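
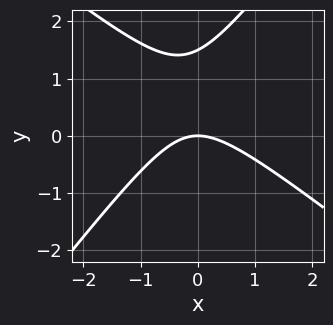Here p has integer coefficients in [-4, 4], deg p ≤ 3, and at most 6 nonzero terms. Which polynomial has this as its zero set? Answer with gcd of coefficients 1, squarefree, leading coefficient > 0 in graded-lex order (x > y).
2*x^2 + x*y - 2*y^2 + 3*y

Degree: no degree-1 curve has this shape, so deg p = 2.
From the axis intercepts and sections: one x-axis crossing is at x = 0; one y-axis crossing is at y = 0.
Matching integer coefficients to the picture gives p.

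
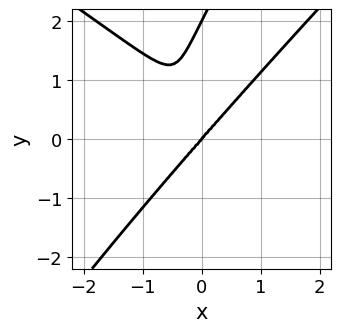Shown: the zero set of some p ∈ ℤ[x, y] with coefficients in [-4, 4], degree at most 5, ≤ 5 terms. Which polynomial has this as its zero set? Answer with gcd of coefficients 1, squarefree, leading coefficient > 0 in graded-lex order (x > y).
First, the degree is 4 — the shape is more complex than any degree-3 curve.
Next, observable constraints: among the integer gridlines, it crosses the y-axis at y ∈ {0, 2}; one x-axis crossing is at x = 0.
Finally, solving for integer coefficients yields p as stated.

x^3*y - 2*x*y^3 + y^4 + 3*x^3 - 2*y^3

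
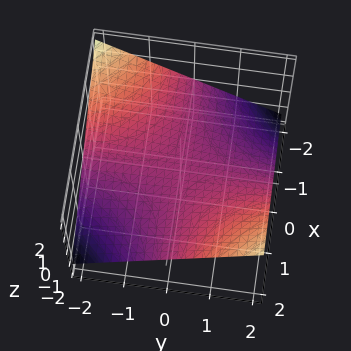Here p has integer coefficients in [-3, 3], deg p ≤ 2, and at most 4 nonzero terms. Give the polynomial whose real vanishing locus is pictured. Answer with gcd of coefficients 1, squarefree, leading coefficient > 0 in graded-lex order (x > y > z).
x*y - 3*z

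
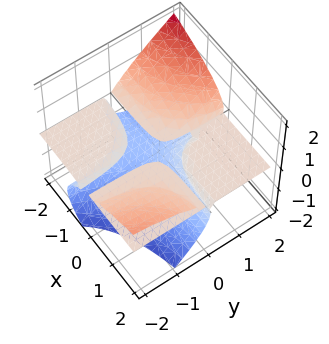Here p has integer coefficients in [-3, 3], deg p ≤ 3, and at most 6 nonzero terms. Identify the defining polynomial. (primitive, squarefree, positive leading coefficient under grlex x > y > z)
2*x*y*z - 2*y*z^2 + 3*z^3 + 3*z^2

(a) I count 2 distinct pieces.
(b) The degree is 3 — no degree-2 surface has this shape.
(c) Reading off the gridlines: every point of the x-axis in the box is on the surface; it meets the z-axis at z = -1 (among the integer gridlines); the visible y-axis segment lies entirely on the surface.
(d) Matching integer coefficients to the picture gives p.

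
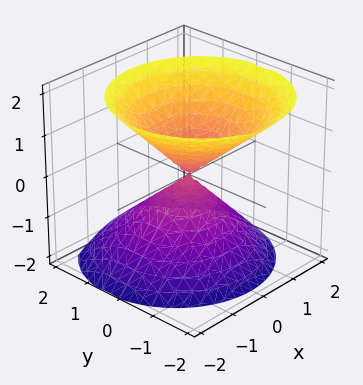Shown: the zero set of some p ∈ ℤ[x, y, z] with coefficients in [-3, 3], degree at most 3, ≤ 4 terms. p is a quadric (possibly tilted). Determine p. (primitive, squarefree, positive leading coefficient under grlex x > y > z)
(a) The picture has 2 separate pieces.
(b) Degree: the shape is more complex than any degree-1 surface, so deg p = 2.
(c) Against the integer gridlines: it crosses the x-axis at the gridline x = 0; it meets the y-axis at y = 0 (among the integer gridlines).
(d) Together with the visible shape, these determine p as stated.

3*x^2 + 3*y^2 + y*z - 3*z^2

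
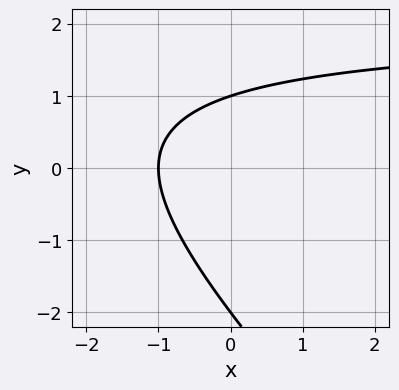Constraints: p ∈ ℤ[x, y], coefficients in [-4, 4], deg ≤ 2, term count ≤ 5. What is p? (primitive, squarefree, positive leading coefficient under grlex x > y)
x*y + y^2 - 2*x + y - 2

1. The degree is 2 — the shape is more complex than any degree-1 curve.
2. Reading off the gridlines: it crosses the x-axis at the gridline x = -1; the y-axis gridline crossings are at y ∈ {-2, 1}.
3. Together with the visible shape, these determine p as stated.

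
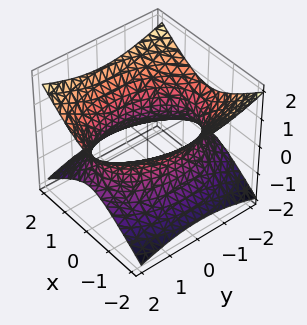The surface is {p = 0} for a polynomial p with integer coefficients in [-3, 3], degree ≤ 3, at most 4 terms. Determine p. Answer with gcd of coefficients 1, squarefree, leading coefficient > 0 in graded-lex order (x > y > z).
First, deg p = 2.
Then, symmetries: mirror symmetry z ↦ −z ⇒ only even powers of z; it's symmetric under x → −x, forcing even powers of x; mirror symmetry y ↦ −y ⇒ only even powers of y.
Next, against the integer gridlines: it misses every integer gridline on the z-axis.
Finally, fitting integer coefficients to these (and the overall shape) gives p.

2*x^2 + y^2 - 3*z^2 - 3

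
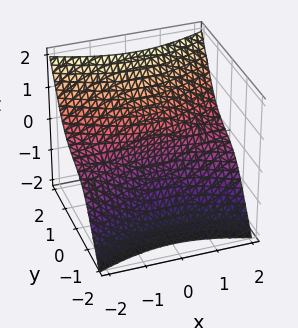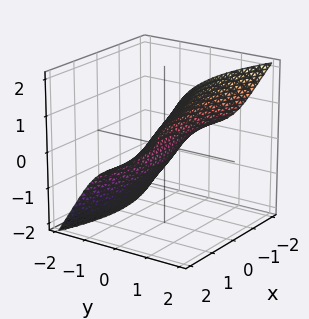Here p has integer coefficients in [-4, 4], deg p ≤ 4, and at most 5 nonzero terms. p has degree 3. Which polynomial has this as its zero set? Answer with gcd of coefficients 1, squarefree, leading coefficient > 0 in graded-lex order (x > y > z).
First, deg p = 3. A generic line meets the surface in up to 3 points.
Then, checking where it meets the axes: one y-axis crossing is at y = 0; it crosses the z-axis at the gridline z = 0.
Finally, these observations pin down the coefficients. Check: (2, 0, 0) on the x-axis lies on the surface, and p(2, 0, 0) = 0. ✓

x^2*z - y^3 - 2*y*z^2 + 2*z^3 - 2*y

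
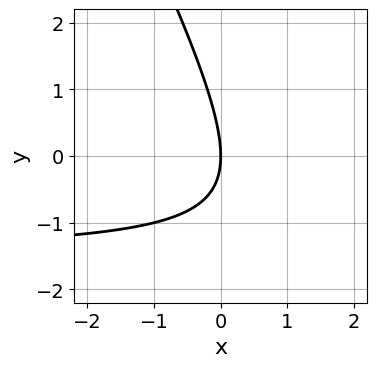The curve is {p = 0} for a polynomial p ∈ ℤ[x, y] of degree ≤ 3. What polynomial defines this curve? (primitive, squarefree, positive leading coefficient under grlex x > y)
2*x*y + y^2 + 3*x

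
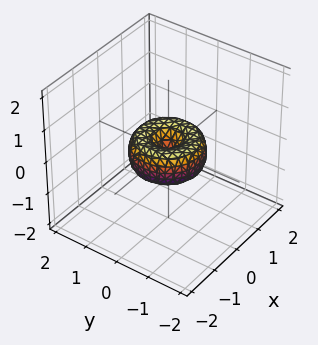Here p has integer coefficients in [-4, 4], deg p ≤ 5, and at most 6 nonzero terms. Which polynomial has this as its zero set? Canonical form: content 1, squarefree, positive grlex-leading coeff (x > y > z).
Degree: a generic line meets the surface in up to 4 points, so deg p = 4.
Symmetry: the z-axis is an axis of rotation, so x and y enter only as x² + y².
Checking where it meets the axes: one z-axis crossing is at z = 0; a circular section at z = 0 has radius exactly 1; among the integer gridlines, it crosses the x-axis at x ∈ {-1, 0, 1}.
Fitting integer coefficients to these (and the overall shape) gives p. Check: (0, -1, 0) on the y-axis lies on the surface, and p(0, -1, 0) = 0. ✓

x^4 + 2*x^2*y^2 + y^4 - x^2 - y^2 + z^2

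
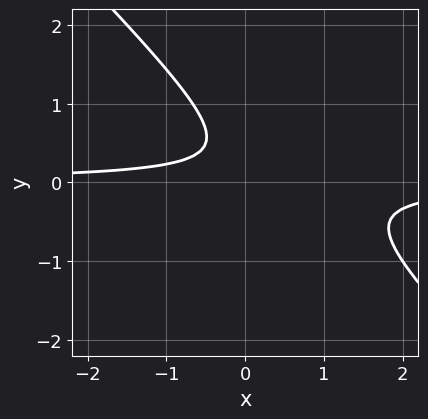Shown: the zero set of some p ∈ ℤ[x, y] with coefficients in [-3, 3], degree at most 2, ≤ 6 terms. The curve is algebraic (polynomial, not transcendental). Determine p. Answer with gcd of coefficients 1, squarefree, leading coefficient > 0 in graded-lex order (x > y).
1. Degree: a generic line meets the curve in up to 2 points, so deg p = 2.
2. From the visible intercepts: the curve avoids every integer y-axis point in the box; it misses every integer gridline on the x-axis.
3. Together with the visible shape, these determine p as stated.

3*x*y + 3*y^2 - 2*y + 1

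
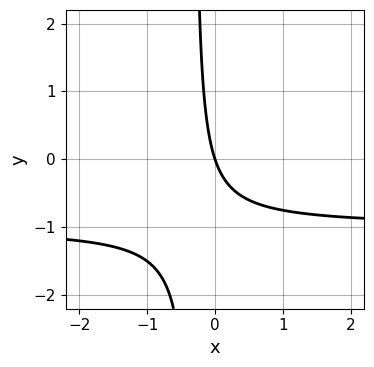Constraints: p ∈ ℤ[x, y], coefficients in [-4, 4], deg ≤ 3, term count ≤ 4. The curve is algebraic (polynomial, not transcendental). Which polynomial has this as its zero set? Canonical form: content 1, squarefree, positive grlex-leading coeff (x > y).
3*x*y + 3*x + y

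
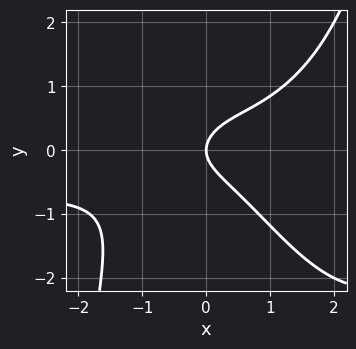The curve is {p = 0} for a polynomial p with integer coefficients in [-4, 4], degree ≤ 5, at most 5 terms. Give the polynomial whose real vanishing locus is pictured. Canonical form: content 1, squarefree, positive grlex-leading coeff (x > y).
First, degree: no degree-3 curve has this shape, so deg p = 4.
Next, from the visible intercepts: it meets the y-axis at y = 0 (among the integer gridlines); one x-axis crossing is at x = 0.
Finally, matching integer coefficients to the picture gives p.

x^3*y + x^3 - 2*x^2*y - 3*y^2 + 2*x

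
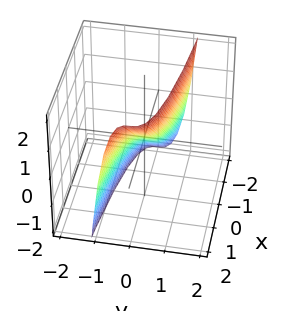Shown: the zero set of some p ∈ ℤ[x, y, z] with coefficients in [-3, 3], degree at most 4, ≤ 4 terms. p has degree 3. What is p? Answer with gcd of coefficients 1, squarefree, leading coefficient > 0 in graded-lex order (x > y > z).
3*y^3 + x - z

The degree is 3 — no degree-2 surface has this shape.
From the axis intercepts and sections: it crosses the y-axis at the gridline y = 0; it meets the z-axis at z = 0 (among the integer gridlines); it meets the x-axis at x = 0 (among the integer gridlines).
Matching integer coefficients to the picture gives p.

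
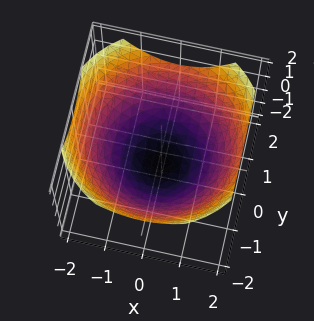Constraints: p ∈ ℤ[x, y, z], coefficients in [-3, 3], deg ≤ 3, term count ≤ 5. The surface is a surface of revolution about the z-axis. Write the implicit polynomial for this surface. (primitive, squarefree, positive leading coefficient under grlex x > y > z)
(a) Degree: no degree-1 surface has this shape, so deg p = 2.
(b) Symmetries: every cross-section ⟂ z is a circle, so x, y appear only via x² + y².
(c) Checking where it meets the axes: a circular section at z = 0 has radius between 1 and 2; it crosses the z-axis at the gridline z = -1.
(d) Together with the visible shape, these determine p as stated.

x^2 + y^2 - 2*z - 2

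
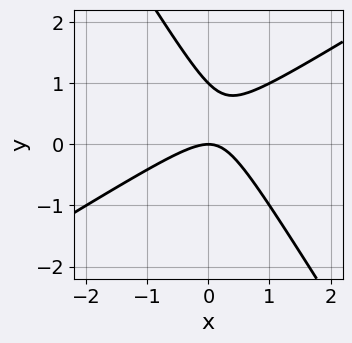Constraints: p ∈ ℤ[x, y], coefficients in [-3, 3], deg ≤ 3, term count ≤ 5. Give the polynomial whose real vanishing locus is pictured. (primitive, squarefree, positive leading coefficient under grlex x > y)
1. The degree is 2 — a generic line meets the curve in up to 2 points.
2. Observable constraints: it crosses the x-axis at the gridline x = 0; among the integer gridlines, it crosses the y-axis at y ∈ {0, 1}.
3. Solving for integer coefficients yields p as stated.

x^2 - x*y - y^2 + y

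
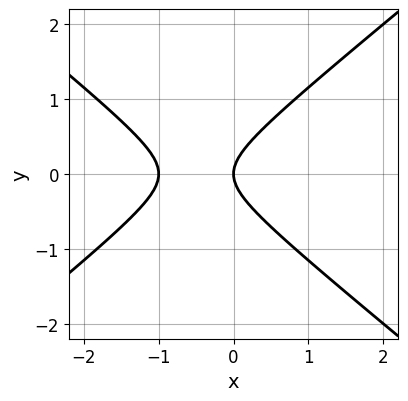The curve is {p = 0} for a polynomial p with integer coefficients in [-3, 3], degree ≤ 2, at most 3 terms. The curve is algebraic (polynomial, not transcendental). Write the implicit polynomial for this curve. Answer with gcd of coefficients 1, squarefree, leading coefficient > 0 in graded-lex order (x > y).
1. deg p = 2.
2. Symmetries: it's symmetric under y → −y, forcing even powers of y.
3. Observable constraints: it meets the y-axis at y = 0 (among the integer gridlines); among the integer gridlines, it crosses the x-axis at x ∈ {-1, 0}.
4. Together with the visible shape, these determine p as stated.

2*x^2 - 3*y^2 + 2*x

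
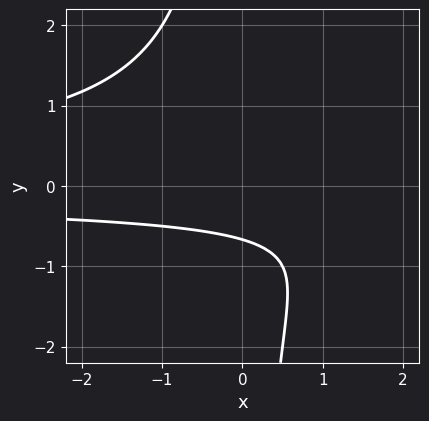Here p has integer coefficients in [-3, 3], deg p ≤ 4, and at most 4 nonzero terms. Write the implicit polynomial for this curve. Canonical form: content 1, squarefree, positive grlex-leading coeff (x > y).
2*x*y^2 + 3*y + 2

1. deg p = 3. A generic line meets the curve in up to 3 points.
2. From the axis intercepts and sections: it misses every integer gridline on the x-axis.
3. Together with the visible shape, these determine p as stated.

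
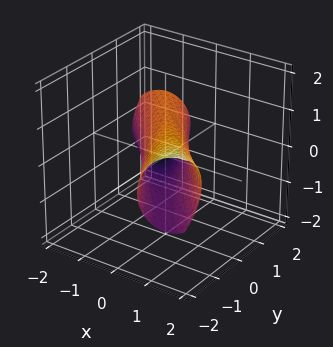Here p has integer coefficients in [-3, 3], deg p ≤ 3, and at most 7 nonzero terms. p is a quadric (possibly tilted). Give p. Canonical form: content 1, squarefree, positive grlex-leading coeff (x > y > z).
The degree is 2 — a generic line meets the surface in up to 2 points.
From the axis intercepts and sections: the y-axis gridline crossings are at y ∈ {-1, 1}.
Together with the visible shape, these determine p as stated.

2*x^2 + 3*x*y - x*z + y^2 + 2*z^2 - 1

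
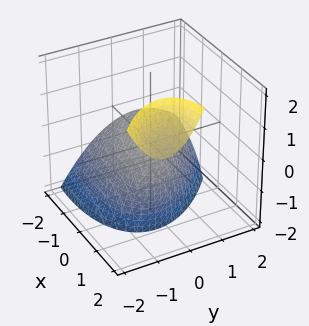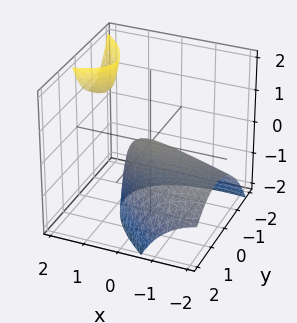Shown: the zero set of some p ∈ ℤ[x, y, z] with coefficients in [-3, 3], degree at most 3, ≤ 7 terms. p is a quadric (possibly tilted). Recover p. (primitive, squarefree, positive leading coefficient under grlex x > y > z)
x^2 + 2*x*y - 3*x*z + 3*y^2 + 3*z

(a) There are 2 components.
(b) The degree is 2 — the shape is more complex than any degree-1 surface.
(c) From the axis intercepts and sections: one y-axis crossing is at y = 0; it meets the z-axis at z = 0 (among the integer gridlines).
(d) Putting this together gives p.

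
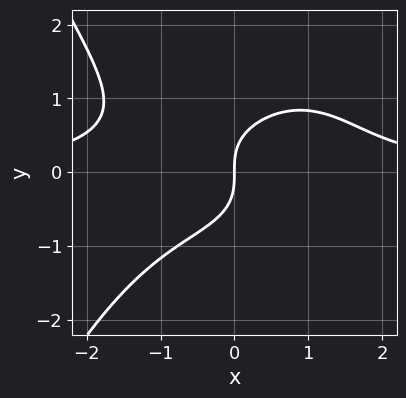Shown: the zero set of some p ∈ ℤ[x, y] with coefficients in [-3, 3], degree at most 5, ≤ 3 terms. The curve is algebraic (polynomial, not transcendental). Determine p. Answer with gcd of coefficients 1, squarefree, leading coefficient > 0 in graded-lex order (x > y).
First, the degree is 4 — the shape is more complex than any degree-3 curve.
Next, from the visible intercepts: it crosses the y-axis at the gridline y = 0; it meets the x-axis at x = 0 (among the integer gridlines).
Finally, together with the visible shape, these determine p as stated.

x^3*y + 2*y^3 - 2*x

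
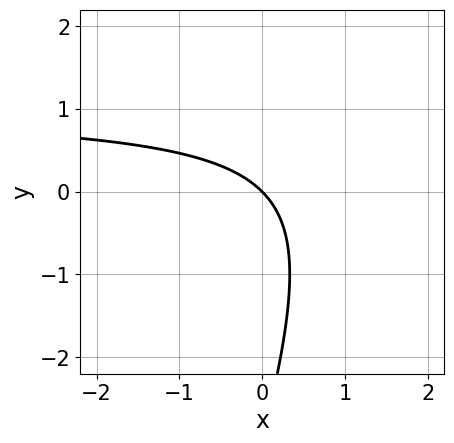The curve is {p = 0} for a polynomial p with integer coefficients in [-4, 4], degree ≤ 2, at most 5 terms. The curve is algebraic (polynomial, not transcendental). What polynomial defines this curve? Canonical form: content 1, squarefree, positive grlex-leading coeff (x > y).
The degree is 2 — a generic line meets the curve in up to 2 points.
Reading off the gridlines: one x-axis crossing is at x = 0; one y-axis crossing is at y = 0.
The integer polynomial consistent with all of this is the stated p.

3*x*y - y^2 - 3*x - 3*y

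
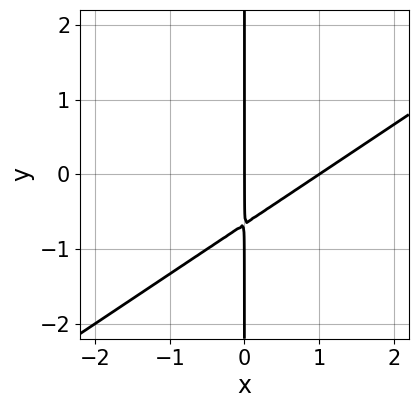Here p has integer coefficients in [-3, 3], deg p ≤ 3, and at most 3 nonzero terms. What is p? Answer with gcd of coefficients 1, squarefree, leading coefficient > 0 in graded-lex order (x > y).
2*x^2 - 3*x*y - 2*x

1. deg p = 2. A generic line meets the curve in up to 2 points.
2. From the axis intercepts and sections: the x-axis gridline crossings are at x ∈ {0, 1}; every point of the y-axis in the box is on the curve.
3. Putting this together gives p.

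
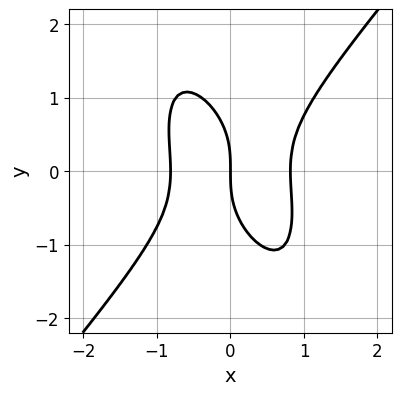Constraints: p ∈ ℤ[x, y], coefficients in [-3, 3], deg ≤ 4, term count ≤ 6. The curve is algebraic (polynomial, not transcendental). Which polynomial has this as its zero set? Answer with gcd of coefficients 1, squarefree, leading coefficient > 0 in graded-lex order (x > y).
The degree is 3 — no degree-2 curve has this shape.
From the axis intercepts and sections: one x-axis crossing is at x = 0; one y-axis crossing is at y = 0.
The integer polynomial consistent with all of this is the stated p.

3*x^3 - x*y^2 - y^3 - 2*x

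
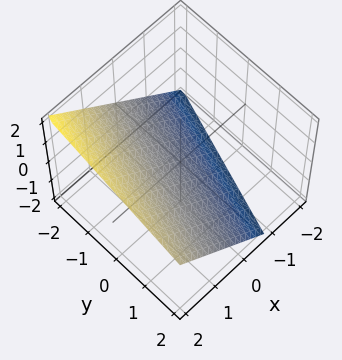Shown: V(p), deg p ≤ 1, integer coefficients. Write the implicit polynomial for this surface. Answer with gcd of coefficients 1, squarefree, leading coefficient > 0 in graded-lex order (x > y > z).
(a) deg p = 1. Every cross-section is a straight line — this is a plane.
(b) Reading off the gridlines: it crosses the y-axis at the gridline y = -2.
(c) Putting this together gives p.

3*x - y - 3*z - 2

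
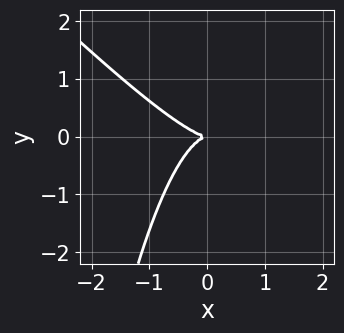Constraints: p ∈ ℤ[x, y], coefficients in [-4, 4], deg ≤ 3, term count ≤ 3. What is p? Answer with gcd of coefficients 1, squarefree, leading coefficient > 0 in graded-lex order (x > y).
1. Degree: the shape is more complex than any degree-2 curve, so deg p = 3.
2. Checking where it meets the axes: one y-axis crossing is at y = 0; it meets the x-axis at x = 0 (among the integer gridlines).
3. Together with the visible shape, these determine p as stated.

x^3 + x^2*y + y^2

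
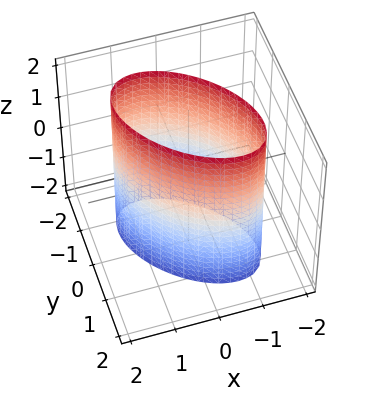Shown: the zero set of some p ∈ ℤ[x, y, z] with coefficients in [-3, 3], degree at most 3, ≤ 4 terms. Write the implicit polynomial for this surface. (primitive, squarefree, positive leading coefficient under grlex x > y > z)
The degree is 2 — the shape is more complex than any degree-1 surface.
Against the integer gridlines: the surface avoids every integer z-axis point in the box.
Together with the visible shape, these determine p as stated.

2*x^2 + 2*x*y + 2*y^2 - 3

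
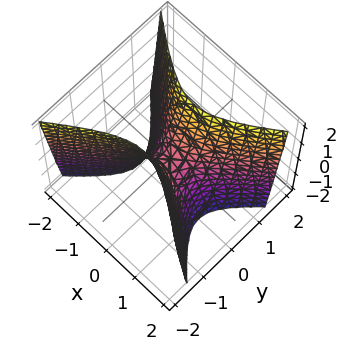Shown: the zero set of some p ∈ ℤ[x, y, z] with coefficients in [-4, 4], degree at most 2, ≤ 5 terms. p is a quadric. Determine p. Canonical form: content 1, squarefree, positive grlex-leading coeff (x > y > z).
2*x^2 - 3*y^2 + z

First, the degree is 2 — a saddle surface; a quadric.
Next, symmetries: it's symmetric under x → −x, forcing even powers of x; mirror symmetry y ↦ −y ⇒ only even powers of y.
Then, reading off the gridlines: it crosses the z-axis at the gridline z = 0; it crosses the y-axis at the gridline y = 0; it meets the x-axis at x = 0 (among the integer gridlines).
Finally, matching integer coefficients to the picture gives p.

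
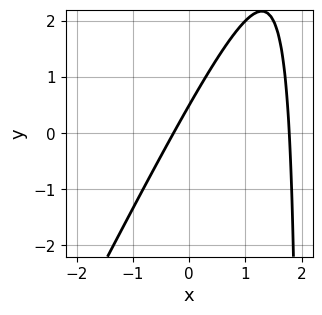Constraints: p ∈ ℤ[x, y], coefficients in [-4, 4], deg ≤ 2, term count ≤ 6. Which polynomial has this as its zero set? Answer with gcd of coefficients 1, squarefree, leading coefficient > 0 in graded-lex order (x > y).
2*x^2 - x*y - 3*x + 2*y - 1

First, the degree is 2 — the shape is more complex than any degree-1 curve.
Finally, the integer polynomial consistent with all of this is the stated p.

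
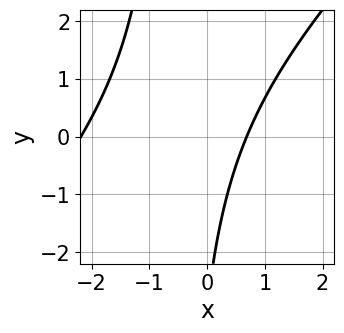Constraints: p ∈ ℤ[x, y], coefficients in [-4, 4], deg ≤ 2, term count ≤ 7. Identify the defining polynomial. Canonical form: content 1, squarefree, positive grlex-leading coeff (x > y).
(a) deg p = 2. The shape is more complex than any degree-1 curve.
(b) From the visible intercepts: it misses every integer gridline on the y-axis.
(c) Solving for integer coefficients yields p as stated.

2*x^2 - 2*x*y + 3*x - y - 3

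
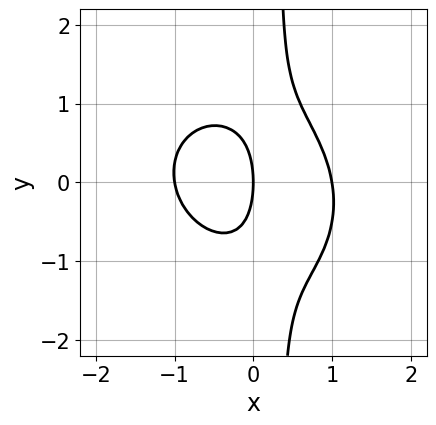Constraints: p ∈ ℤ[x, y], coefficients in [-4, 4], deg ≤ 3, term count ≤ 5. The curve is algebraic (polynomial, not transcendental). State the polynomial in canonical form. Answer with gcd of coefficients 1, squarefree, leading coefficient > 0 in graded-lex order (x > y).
1. deg p = 3. The shape is more complex than any degree-2 curve.
2. From the axis intercepts and sections: it meets the y-axis at y = 0 (among the integer gridlines); among the integer gridlines, it crosses the x-axis at x ∈ {-1, 0, 1}.
3. Putting this together gives p.

3*x^3 + x^2*y + 3*x*y^2 - y^2 - 3*x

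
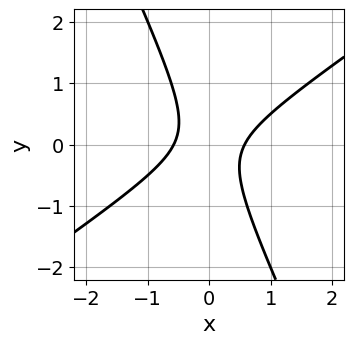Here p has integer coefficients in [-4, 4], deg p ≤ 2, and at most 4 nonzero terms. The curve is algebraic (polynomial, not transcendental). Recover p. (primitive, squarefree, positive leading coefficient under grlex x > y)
3*x^2 - 3*x*y - 2*y^2 - 1

(a) Degree: a generic line meets the curve in up to 2 points, so deg p = 2.
(b) From the visible intercepts: the curve avoids every integer y-axis point in the box.
(c) The integer polynomial consistent with all of this is the stated p.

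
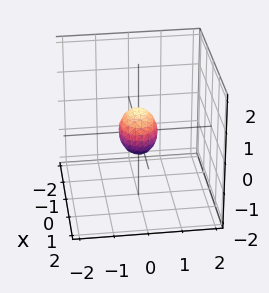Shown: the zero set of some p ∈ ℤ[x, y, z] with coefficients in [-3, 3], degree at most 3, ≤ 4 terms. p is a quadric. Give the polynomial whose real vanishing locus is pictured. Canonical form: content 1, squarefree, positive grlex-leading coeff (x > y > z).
2*x^2 + 3*y^2 + 2*z^2 - 1

1. The degree is 2 — bounded and convex; a quadric.
2. Symmetries: it's symmetric under x → −x, forcing even powers of x; mirror symmetry y ↦ −y ⇒ only even powers of y; mirror symmetry z ↦ −z ⇒ only even powers of z.
3. Assembling these constraints gives the stated polynomial.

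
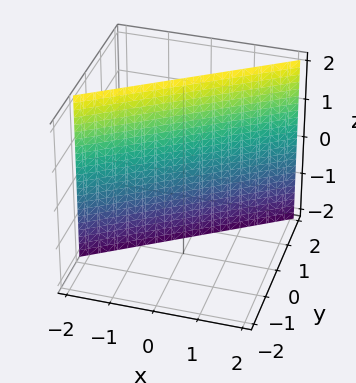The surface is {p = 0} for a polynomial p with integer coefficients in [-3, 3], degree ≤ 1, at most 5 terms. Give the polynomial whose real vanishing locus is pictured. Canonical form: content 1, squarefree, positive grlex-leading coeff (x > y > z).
First, deg p = 1. The surface is flat (a plane).
Next, from the visible intercepts: one x-axis crossing is at x = -1; the surface avoids every integer z-axis point in the box.
Finally, solving for integer coefficients yields p as stated.

2*x - 3*y + 2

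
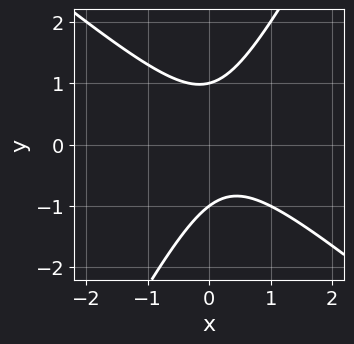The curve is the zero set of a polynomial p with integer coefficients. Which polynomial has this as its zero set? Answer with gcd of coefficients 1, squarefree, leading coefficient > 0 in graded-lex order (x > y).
(a) The degree is 2 — the shape is more complex than any degree-1 curve.
(b) Observable constraints: the y-axis gridline crossings are at y ∈ {-1, 1}; the curve avoids every integer x-axis point in the box.
(c) Fitting integer coefficients to these (and the overall shape) gives p.

3*x^2 + 2*x*y - 2*y^2 - x + 2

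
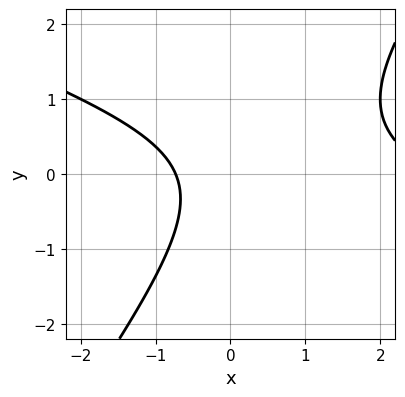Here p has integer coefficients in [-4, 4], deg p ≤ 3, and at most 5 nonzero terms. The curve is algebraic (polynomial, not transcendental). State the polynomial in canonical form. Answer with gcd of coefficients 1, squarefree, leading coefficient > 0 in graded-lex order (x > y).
x^2 + 2*x*y - 2*y^2 - 2*x - 2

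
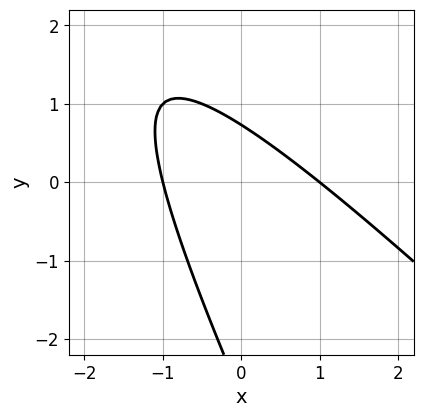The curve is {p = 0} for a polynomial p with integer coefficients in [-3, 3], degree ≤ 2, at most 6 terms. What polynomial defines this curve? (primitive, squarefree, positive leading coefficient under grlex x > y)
2*x^2 + 3*x*y + y^2 + 2*y - 2

1. deg p = 2. The shape is more complex than any degree-1 curve.
2. From the axis intercepts and sections: the x-axis gridline crossings are at x ∈ {-1, 1}.
3. Matching integer coefficients to the picture gives p.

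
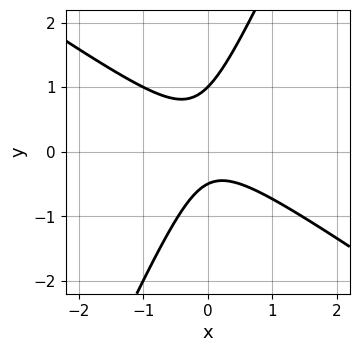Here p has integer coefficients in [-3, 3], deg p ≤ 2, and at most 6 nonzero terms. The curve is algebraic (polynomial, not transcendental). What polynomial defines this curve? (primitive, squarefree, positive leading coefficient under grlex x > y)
3*x^2 + 3*x*y - 2*y^2 + y + 1

1. The degree is 2 — a generic line meets the curve in up to 2 points.
2. Against the integer gridlines: no x-intercept at any integer in the box; it crosses the y-axis at the gridline y = 1.
3. These observations pin down the coefficients.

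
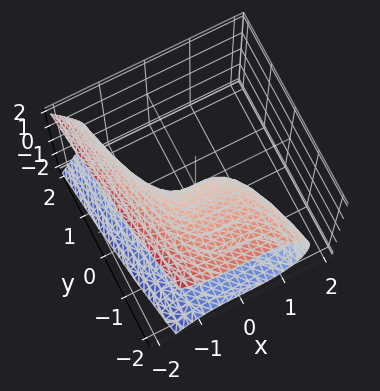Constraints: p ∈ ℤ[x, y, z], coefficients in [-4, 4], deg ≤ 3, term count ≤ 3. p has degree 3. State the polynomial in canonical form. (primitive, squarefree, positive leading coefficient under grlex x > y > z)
2*x^3 + 3*z^2 + 3*y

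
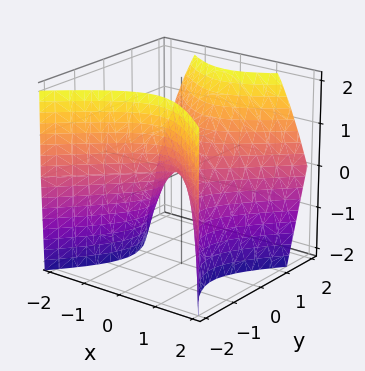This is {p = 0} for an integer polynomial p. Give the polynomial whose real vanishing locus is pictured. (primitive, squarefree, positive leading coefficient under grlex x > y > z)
(a) The degree is 2 — no degree-1 surface has this shape.
(b) From the visible intercepts: it crosses the z-axis at the gridline z = 0; it meets the y-axis at y = 0 (among the integer gridlines); one x-axis crossing is at x = 0.
(c) These observations pin down the coefficients.

3*x^2 - 3*y^2 + y*z + 2*z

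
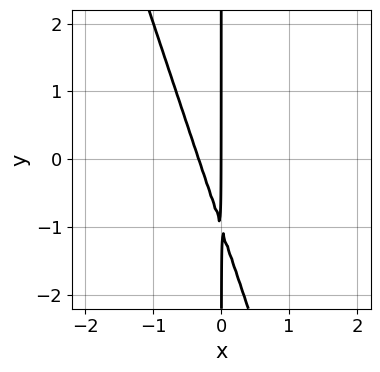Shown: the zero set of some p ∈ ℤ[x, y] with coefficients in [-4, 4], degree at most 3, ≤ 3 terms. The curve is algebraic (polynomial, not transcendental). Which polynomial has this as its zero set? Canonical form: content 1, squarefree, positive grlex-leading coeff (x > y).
(a) deg p = 2. No degree-1 curve has this shape.
(b) Checking where it meets the axes: the visible y-axis segment lies entirely on the curve; it meets the x-axis at x = 0 (among the integer gridlines).
(c) Assembling these constraints gives the stated polynomial.

3*x^2 + x*y + x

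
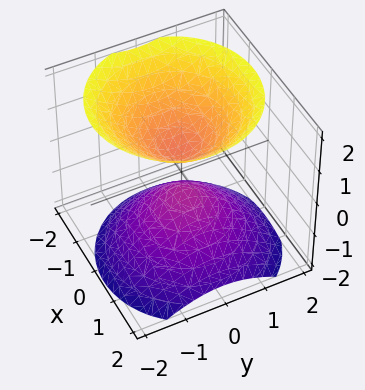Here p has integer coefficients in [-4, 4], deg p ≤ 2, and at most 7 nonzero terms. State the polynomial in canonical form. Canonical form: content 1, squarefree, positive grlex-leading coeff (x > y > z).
3*x^2 + x*z + 3*y^2 - 3*z^2 + 1

First, there are 2 components. They look like related sheets of one shape, so recover p as a whole.
Then, deg p = 2. The shape is more complex than any degree-1 surface.
Next, checking where it meets the axes: no x-intercept at any integer in the box; no y-intercept at any integer in the box.
Finally, assembling these constraints gives the stated polynomial.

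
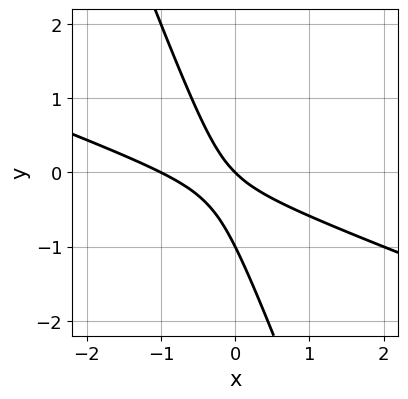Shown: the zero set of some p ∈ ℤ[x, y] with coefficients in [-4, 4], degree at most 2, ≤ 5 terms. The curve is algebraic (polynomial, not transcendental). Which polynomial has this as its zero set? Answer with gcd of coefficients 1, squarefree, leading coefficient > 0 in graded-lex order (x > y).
x^2 + 3*x*y + y^2 + x + y

First, deg p = 2.
Then, from the visible intercepts: the y-axis gridline crossings are at y ∈ {-1, 0}; among the integer gridlines, it crosses the x-axis at x ∈ {-1, 0}.
Finally, fitting integer coefficients to these (and the overall shape) gives p.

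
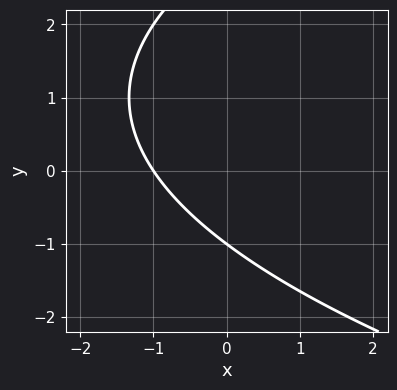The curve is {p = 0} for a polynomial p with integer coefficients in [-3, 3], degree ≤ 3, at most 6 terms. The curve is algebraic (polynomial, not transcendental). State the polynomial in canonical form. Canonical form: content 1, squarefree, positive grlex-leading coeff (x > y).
y^2 - 3*x - 2*y - 3

(a) Degree: no degree-1 curve has this shape, so deg p = 2.
(b) Observable constraints: it meets the x-axis at x = -1 (among the integer gridlines); it meets the y-axis at y = -1 (among the integer gridlines).
(c) Solving for integer coefficients yields p as stated.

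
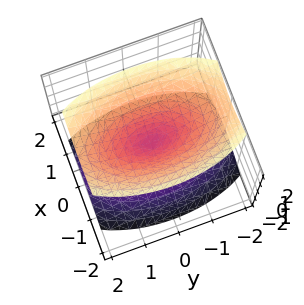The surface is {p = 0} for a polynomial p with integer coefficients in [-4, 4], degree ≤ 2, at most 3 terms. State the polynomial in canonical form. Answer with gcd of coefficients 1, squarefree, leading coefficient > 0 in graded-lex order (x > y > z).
3*x^2 + y^2 - 2*z^2

(a) There are 2 components. They look like related sheets of one shape, so recover p as a whole.
(b) The degree is 2 — a double cone through the origin; a quadric.
(c) Symmetries: the z ↦ −z reflection is a symmetry, so z appears only in even powers; mirror symmetry y ↦ −y ⇒ only even powers of y; it's symmetric under x → −x, forcing even powers of x.
(d) Checking where it meets the axes: it crosses the x-axis at the gridline x = 0; it meets the z-axis at z = 0 (among the integer gridlines).
(e) Putting this together gives p.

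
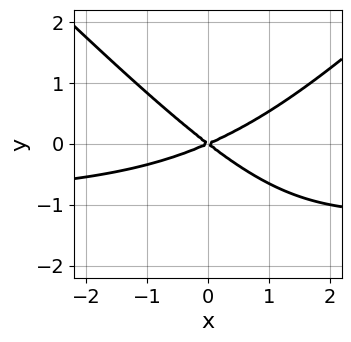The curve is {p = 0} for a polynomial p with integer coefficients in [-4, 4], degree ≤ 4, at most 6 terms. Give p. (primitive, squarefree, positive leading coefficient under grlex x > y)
Degree: no degree-2 curve has this shape, so deg p = 3.
Observable constraints: one x-axis crossing is at x = 0; it meets the y-axis at y = 0 (among the integer gridlines).
Matching integer coefficients to the picture gives p.

x^2*y - y^3 + x^2 - x*y - 3*y^2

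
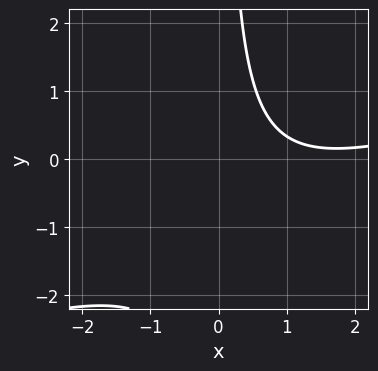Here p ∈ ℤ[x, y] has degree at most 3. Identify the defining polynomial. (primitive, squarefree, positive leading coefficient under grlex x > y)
(a) Degree: a generic line meets the curve in up to 2 points, so deg p = 2.
(b) Reading off the gridlines: no y-intercept at any integer in the box; it misses every integer gridline on the x-axis.
(c) Solving for integer coefficients yields p as stated.

x^2 - 3*x*y - 3*x + 3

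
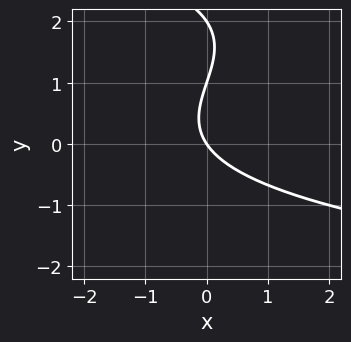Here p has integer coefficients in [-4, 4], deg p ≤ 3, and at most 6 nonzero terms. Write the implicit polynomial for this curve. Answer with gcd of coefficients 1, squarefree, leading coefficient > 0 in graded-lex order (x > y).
y^3 - 3*y^2 + 3*x + 2*y

First, deg p = 3.
Then, against the integer gridlines: it crosses the x-axis at the gridline x = 0; the y-axis gridline crossings are at y ∈ {0, 1, 2}.
Finally, these observations pin down the coefficients.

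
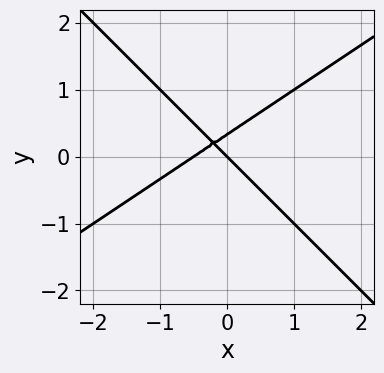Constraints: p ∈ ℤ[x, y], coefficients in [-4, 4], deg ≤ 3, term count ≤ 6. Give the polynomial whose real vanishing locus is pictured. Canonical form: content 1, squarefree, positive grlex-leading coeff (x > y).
2*x^2 - x*y - 3*y^2 + x + y

The degree is 2 — a generic line meets the curve in up to 2 points.
Reading off the gridlines: it meets the y-axis at y = 0 (among the integer gridlines); it crosses the x-axis at the gridline x = 0.
Fitting integer coefficients to these (and the overall shape) gives p.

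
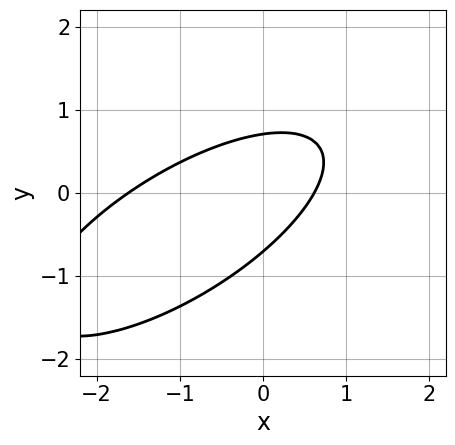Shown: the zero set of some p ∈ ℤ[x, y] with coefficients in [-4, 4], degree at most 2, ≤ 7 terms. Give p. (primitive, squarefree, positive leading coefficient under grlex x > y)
x^2 - 2*x*y + 2*y^2 + x - 1

First, deg p = 2. A generic line meets the curve in up to 2 points.
Finally, the integer polynomial consistent with all of this is the stated p.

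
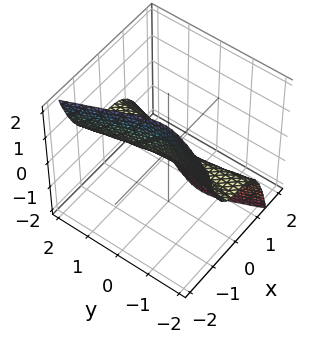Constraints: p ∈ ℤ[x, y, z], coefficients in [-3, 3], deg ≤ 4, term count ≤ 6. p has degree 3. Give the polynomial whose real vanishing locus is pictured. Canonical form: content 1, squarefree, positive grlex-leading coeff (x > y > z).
(a) deg p = 3. A generic line meets the surface in up to 3 points.
(b) From the axis intercepts and sections: every point of the y-axis in the box is on the surface; it crosses the x-axis at the gridline x = 0; it meets the z-axis at z = 0 (among the integer gridlines).
(c) Fitting integer coefficients to these (and the overall shape) gives p.

3*x^3 + y^2*z + y*z + z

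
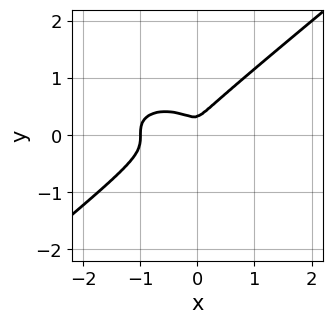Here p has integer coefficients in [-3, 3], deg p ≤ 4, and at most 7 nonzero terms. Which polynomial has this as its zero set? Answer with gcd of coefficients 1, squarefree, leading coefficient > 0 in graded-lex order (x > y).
1. The degree is 3 — no degree-2 curve has this shape.
2. Observable constraints: it meets the x-axis at x = -1 (among the integer gridlines).
3. These observations pin down the coefficients.

x^3 + x*y^2 - 3*y^3 + x^2 + y^2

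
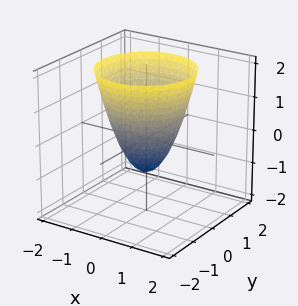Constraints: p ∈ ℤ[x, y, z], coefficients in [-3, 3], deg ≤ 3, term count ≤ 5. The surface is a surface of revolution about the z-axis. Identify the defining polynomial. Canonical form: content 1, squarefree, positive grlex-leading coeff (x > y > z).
(a) deg p = 2.
(b) Symmetries: the surface is invariant under rotation about z: p = q(x² + y², z).
(c) From the visible intercepts: it meets the z-axis at z = -1 (among the integer gridlines); a circular section at z = 1 has radius between 1 and 2.
(d) The integer polynomial consistent with all of this is the stated p.

3*x^2 + 3*y^2 - 2*z - 2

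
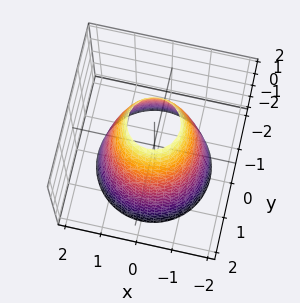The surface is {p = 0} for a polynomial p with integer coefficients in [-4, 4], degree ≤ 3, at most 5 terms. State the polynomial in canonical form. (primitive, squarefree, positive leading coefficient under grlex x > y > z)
2*x^2 + 2*y^2 + z - 3

First, deg p = 2. The shape is more complex than any degree-1 surface.
Next, by symmetry, the surface is invariant under rotation about z: p = q(x² + y², z).
Next, against the integer gridlines: a circular section at z = 1 has radius exactly 1; the surface avoids every integer z-axis point in the box.
Finally, fitting integer coefficients to these (and the overall shape) gives p.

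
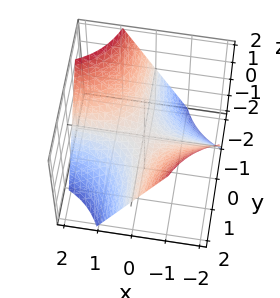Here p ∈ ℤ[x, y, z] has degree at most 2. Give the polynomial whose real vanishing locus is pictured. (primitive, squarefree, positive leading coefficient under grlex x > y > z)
x*y + z

(a) deg p = 2. A hyperbolic paraboloid; a quadric.
(b) From the axis intercepts and sections: the visible y-axis segment lies entirely on the surface; one z-axis crossing is at z = 0; every point of the x-axis in the box is on the surface.
(c) These observations pin down the coefficients.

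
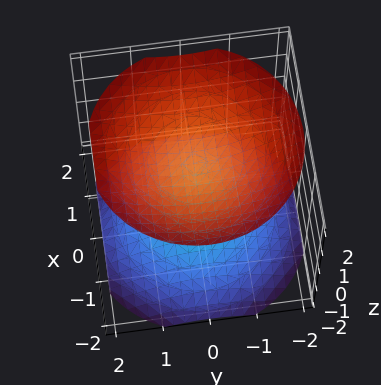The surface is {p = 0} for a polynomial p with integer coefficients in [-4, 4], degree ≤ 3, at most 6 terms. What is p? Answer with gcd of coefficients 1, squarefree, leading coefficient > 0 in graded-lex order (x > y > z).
(a) I count 2 distinct pieces.
(b) deg p = 2.
(c) By symmetry, the surface is invariant under rotation about z: p = q(x² + y², z); the z ↦ −z reflection is a symmetry, so z appears only in even powers.
(d) From the visible intercepts: among the integer gridlines, it crosses the z-axis at z ∈ {-1, 1}; no y-intercept at any integer in the box; no x-intercept at any integer in the box.
(e) Together with the visible shape, these determine p as stated.

2*x^2 + 2*y^2 - 3*z^2 + 3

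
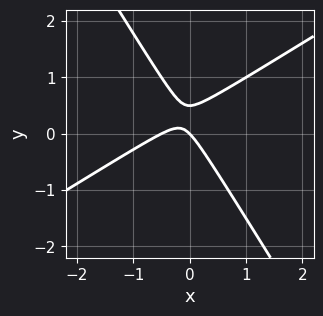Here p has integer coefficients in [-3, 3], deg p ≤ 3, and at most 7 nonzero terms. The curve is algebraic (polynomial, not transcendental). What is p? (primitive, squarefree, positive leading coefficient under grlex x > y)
The degree is 2 — a generic line meets the curve in up to 2 points.
From the visible intercepts: it crosses the x-axis at the gridline x = 0; it crosses the y-axis at the gridline y = 0.
Assembling these constraints gives the stated polynomial.

2*x^2 - 2*x*y - 2*y^2 + x + y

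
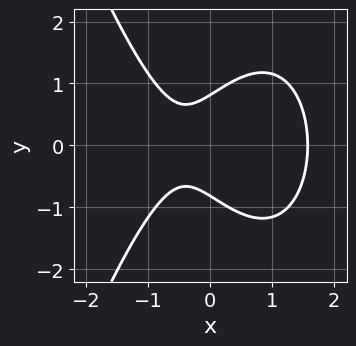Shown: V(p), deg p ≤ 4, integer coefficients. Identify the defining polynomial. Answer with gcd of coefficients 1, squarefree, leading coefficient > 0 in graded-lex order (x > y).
Degree: no degree-2 curve has this shape, so deg p = 3.
Symmetries: it's symmetric under y → −y, forcing even powers of y.
Assembling these constraints gives the stated polynomial.

3*x^3 - 2*x^2 + 3*y^2 - 3*x - 2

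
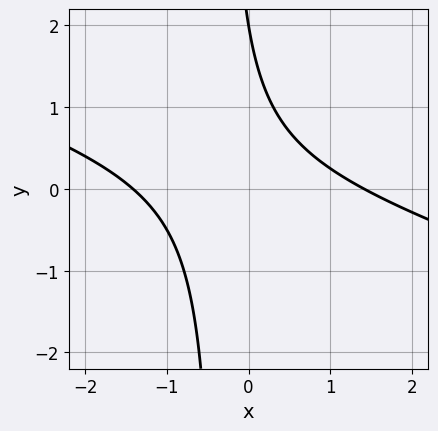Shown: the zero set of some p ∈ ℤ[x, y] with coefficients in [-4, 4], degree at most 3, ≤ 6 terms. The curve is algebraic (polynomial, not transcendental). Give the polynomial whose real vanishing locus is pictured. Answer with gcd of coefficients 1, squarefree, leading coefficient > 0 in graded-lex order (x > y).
x^2 + 3*x*y + y - 2

First, the degree is 2 — a generic line meets the curve in up to 2 points.
Next, against the integer gridlines: one y-axis crossing is at y = 2.
Finally, these observations pin down the coefficients.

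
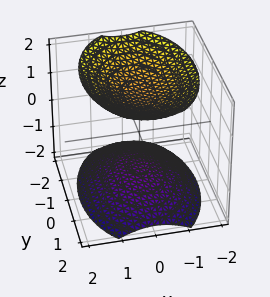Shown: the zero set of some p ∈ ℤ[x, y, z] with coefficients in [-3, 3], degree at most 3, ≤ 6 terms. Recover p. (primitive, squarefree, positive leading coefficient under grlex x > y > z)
2*x^2 + y^2 - 2*z^2 + 3

(a) I count 2 distinct pieces. Treating them together as one polynomial.
(b) The degree is 2 — two separate bowl-shaped sheets opening away from each other; a quadric.
(c) Symmetries: mirror symmetry z ↦ −z ⇒ only even powers of z; the y ↦ −y reflection is a symmetry, so y appears only in even powers; mirror symmetry x ↦ −x ⇒ only even powers of x.
(d) Checking where it meets the axes: no y-intercept at any integer in the box; no x-intercept at any integer in the box.
(e) Putting this together gives p.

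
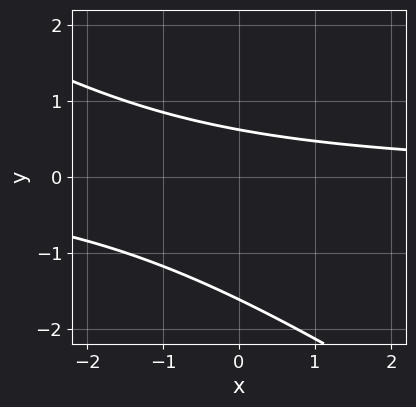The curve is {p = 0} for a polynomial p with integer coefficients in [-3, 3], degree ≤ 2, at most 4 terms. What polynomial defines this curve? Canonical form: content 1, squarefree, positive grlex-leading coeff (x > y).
First, the degree is 2 — no degree-1 curve has this shape.
Then, reading off the gridlines: it misses every integer gridline on the x-axis.
Finally, these observations pin down the coefficients.

2*x*y + 3*y^2 + 3*y - 3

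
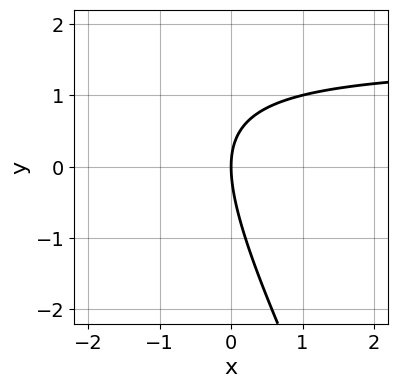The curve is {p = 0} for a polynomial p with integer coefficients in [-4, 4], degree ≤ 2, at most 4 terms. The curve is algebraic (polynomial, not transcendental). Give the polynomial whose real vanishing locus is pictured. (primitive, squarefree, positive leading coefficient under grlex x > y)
(a) The degree is 2 — no degree-1 curve has this shape.
(b) Observable constraints: one y-axis crossing is at y = 0; it crosses the x-axis at the gridline x = 0.
(c) The integer polynomial consistent with all of this is the stated p.

2*x*y + y^2 - 3*x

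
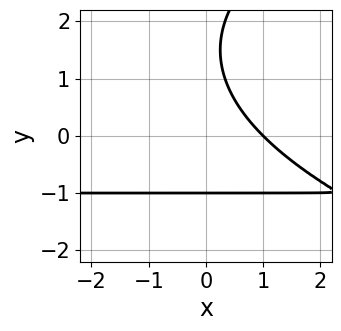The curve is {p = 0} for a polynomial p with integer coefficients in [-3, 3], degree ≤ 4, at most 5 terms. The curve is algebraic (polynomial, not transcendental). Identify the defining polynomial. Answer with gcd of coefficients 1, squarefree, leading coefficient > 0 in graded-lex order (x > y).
y^3 - 3*x*y - 2*y^2 - 3*x + 3

1. The degree is 3 — the shape is more complex than any degree-2 curve.
2. Observable constraints: it meets the y-axis at y = -1 (among the integer gridlines); it crosses the x-axis at the gridline x = 1.
3. Putting this together gives p.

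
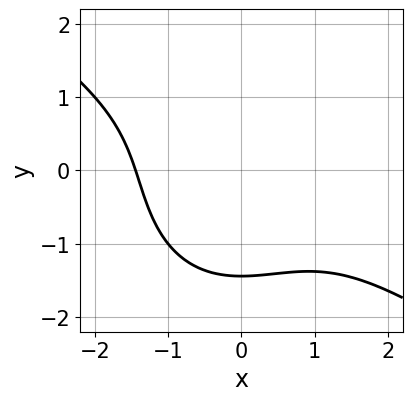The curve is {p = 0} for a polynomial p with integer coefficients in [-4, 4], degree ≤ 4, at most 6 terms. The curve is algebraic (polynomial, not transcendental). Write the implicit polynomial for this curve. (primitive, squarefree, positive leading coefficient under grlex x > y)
deg p = 3. A generic line meets the curve in up to 3 points.
Matching integer coefficients to the picture gives p.

x^3 + x^2*y + y^3 + 3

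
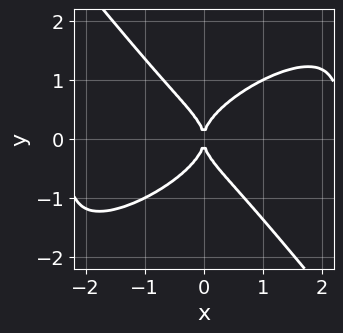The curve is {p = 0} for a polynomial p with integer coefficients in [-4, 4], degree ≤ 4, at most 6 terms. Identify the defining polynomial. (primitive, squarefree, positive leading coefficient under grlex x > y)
1. deg p = 4. A generic line meets the curve in up to 4 points.
2. Observable constraints: it crosses the x-axis at the gridline x = 0; one y-axis crossing is at y = 0.
3. Solving for integer coefficients yields p as stated.

2*x^3*y - 3*x^2*y^2 + 3*y^4 - 2*x^2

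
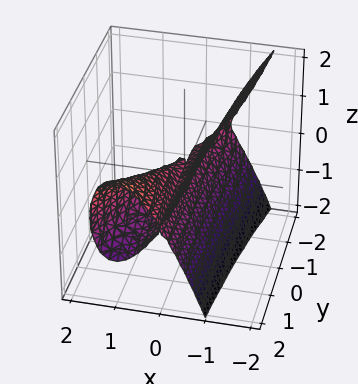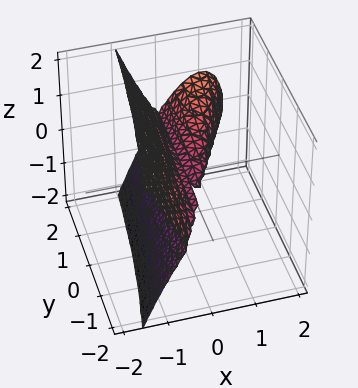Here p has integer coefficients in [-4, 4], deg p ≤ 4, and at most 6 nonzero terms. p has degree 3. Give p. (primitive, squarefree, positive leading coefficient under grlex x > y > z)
First, degree: a generic line meets the surface in up to 3 points, so deg p = 3.
Next, checking where it meets the axes: it meets the x-axis at x = 0 (among the integer gridlines); every point of the y-axis in the box is on the surface; it meets the z-axis at z = 0 (among the integer gridlines).
Finally, fitting integer coefficients to these (and the overall shape) gives p.

2*x^3 - x^2*y - x^2 + z^2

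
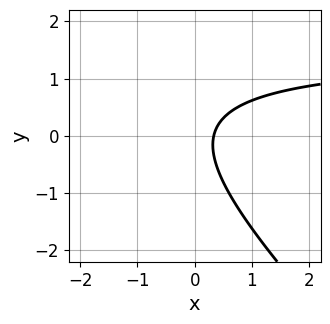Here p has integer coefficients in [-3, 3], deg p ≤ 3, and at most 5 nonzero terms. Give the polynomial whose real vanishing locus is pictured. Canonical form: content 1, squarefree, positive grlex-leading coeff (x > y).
2*x*y + 2*y^2 - 3*x + 1

Degree: no degree-1 curve has this shape, so deg p = 2.
From the axis intercepts and sections: the curve avoids every integer y-axis point in the box.
Solving for integer coefficients yields p as stated.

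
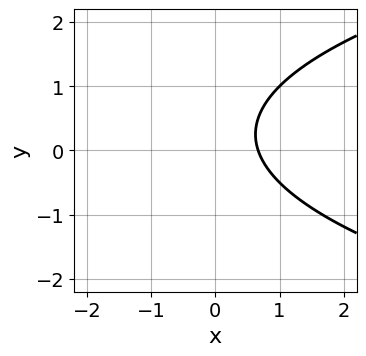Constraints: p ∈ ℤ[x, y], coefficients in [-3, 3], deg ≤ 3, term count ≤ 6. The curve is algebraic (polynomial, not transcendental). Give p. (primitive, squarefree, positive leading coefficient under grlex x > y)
2*y^2 - 3*x - y + 2

(a) deg p = 2.
(b) From the axis intercepts and sections: it misses every integer gridline on the y-axis.
(c) These observations pin down the coefficients.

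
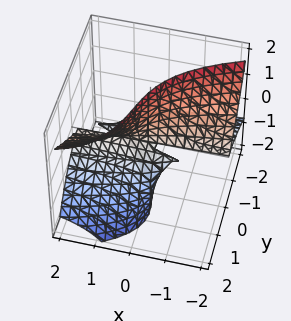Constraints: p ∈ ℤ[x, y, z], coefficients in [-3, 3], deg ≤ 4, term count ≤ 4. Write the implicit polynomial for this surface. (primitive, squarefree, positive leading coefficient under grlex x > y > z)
First, deg p = 3. A generic line meets the surface in up to 3 points.
Next, reading off the gridlines: it crosses the y-axis at the gridline y = 0; every point of the x-axis in the box is on the surface; every point of the z-axis in the box is on the surface.
Finally, these observations pin down the coefficients.

2*x*z^2 - y^3 + y^2*z - 2*y*z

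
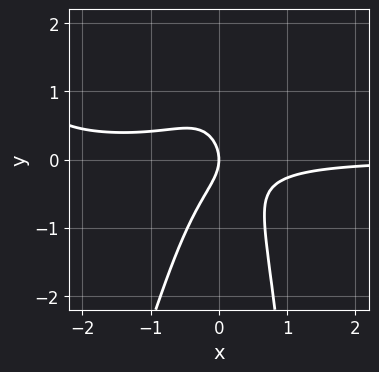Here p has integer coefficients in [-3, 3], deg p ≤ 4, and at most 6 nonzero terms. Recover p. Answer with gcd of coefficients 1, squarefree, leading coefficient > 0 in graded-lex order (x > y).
x^3*y + 3*x^2*y + y^2 + x

First, the degree is 4 — a generic line meets the curve in up to 4 points.
Then, checking where it meets the axes: it meets the x-axis at x = 0 (among the integer gridlines); it crosses the y-axis at the gridline y = 0.
Finally, the integer polynomial consistent with all of this is the stated p.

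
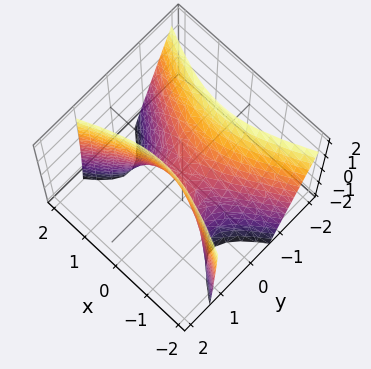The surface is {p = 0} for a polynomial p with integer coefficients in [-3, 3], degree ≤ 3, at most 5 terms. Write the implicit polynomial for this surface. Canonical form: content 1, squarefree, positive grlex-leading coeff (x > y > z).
1. The degree is 2 — a generic line meets the surface in up to 2 points.
2. From the visible intercepts: it crosses the x-axis at the gridline x = 0; it meets the y-axis at y = 0 (among the integer gridlines); it meets the z-axis at z = 0 (among the integer gridlines).
3. These observations pin down the coefficients.

x^2 - 3*y^2 - y*z + z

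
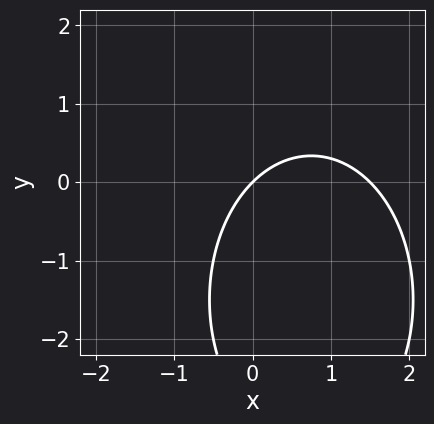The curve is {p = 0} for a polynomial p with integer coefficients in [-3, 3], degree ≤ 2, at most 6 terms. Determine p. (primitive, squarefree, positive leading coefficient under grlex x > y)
2*x^2 + y^2 - 3*x + 3*y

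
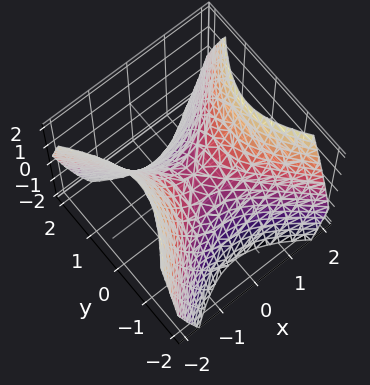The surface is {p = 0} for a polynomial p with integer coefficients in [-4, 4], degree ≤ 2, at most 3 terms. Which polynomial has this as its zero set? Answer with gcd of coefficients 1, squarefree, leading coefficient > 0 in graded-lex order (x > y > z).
Degree: a hyperbolic paraboloid; a quadric, so deg p = 2.
Symmetries: mirror symmetry y ↦ −y ⇒ only even powers of y; it's symmetric under x → −x, forcing even powers of x.
Checking where it meets the axes: it meets the x-axis at x = 0 (among the integer gridlines); one z-axis crossing is at z = 0; it crosses the y-axis at the gridline y = 0.
Fitting integer coefficients to these (and the overall shape) gives p.

x^2 - y^2 - z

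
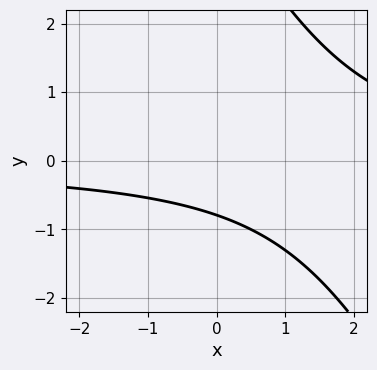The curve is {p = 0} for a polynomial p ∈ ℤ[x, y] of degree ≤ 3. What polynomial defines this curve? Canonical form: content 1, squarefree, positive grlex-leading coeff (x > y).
The degree is 2 — a generic line meets the curve in up to 2 points.
Against the integer gridlines: the curve avoids every integer x-axis point in the box.
Assembling these constraints gives the stated polynomial.

2*x*y + y^2 - 3*y - 3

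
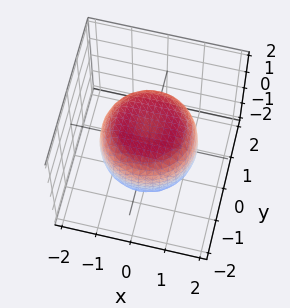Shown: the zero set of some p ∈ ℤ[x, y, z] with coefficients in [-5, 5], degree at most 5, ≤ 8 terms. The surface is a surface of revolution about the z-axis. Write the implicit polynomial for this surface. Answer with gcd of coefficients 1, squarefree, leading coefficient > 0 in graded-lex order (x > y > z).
1. The degree is 4 — no degree-3 surface has this shape.
2. Symmetry: the z-axis is an axis of rotation, so x and y enter only as x² + y².
3. Checking where it meets the axes: among the integer gridlines, it crosses the z-axis at z ∈ {-1, 1}; a circular section at z = 1 has radius exactly 1.
4. Matching integer coefficients to the picture gives p.

2*x^4 + 4*x^2*y^2 + 2*y^4 - 2*x^2 - 2*y^2 + 3*z^2 - 3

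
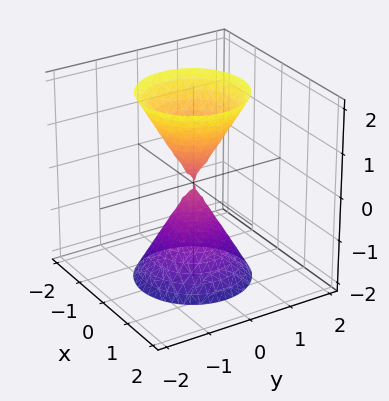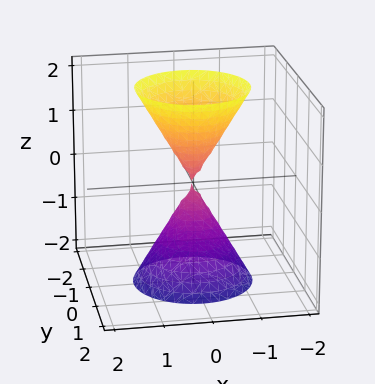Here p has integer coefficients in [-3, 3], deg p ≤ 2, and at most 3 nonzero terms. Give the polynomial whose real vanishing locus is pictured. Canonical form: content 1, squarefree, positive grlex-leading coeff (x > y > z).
3*x^2 + 3*y^2 - z^2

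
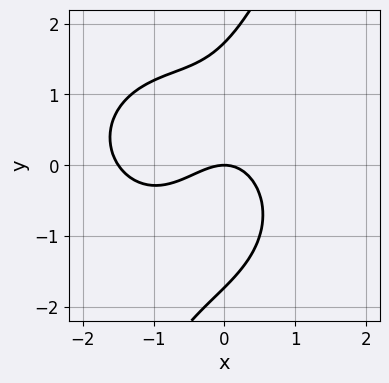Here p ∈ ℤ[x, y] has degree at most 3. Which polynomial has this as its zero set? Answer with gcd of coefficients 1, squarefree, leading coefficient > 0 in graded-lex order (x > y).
1. deg p = 3. No degree-2 curve has this shape.
2. Observable constraints: one y-axis crossing is at y = 0; it meets the x-axis at x = 0 (among the integer gridlines).
3. Fitting integer coefficients to these (and the overall shape) gives p.

2*x^3 + 2*x*y^2 - y^3 + 3*x^2 + 3*y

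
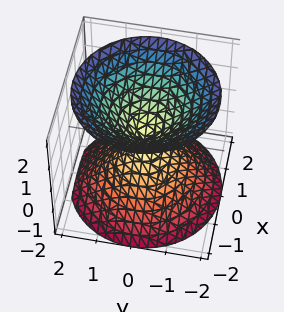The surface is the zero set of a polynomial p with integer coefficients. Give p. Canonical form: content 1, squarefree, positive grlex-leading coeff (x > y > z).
(a) The picture has 2 separate pieces. They look like related sheets of one shape, so recover p as a whole.
(b) Degree: two nappes meeting at a single point; a quadric, so deg p = 2.
(c) Symmetries: mirror symmetry z ↦ −z ⇒ only even powers of z; rotational symmetry about the z-axis ⇒ p depends on x, y only through x² + y².
(d) Reading off the gridlines: it crosses the y-axis at the gridline y = 0; it meets the x-axis at x = 0 (among the integer gridlines); a circular section at z = 1 has radius exactly 1.
(e) These observations pin down the coefficients.

x^2 + y^2 - z^2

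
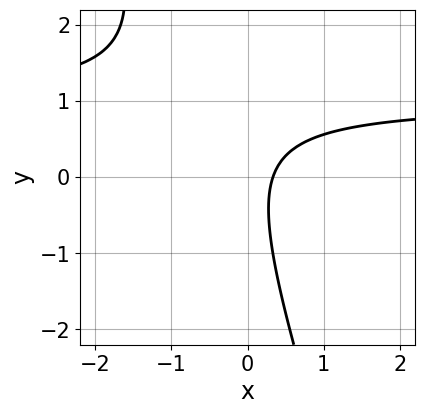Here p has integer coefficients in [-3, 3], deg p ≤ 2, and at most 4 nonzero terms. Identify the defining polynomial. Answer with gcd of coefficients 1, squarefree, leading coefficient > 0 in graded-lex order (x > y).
3*x*y + y^2 - 3*x + 1

1. The degree is 2 — the shape is more complex than any degree-1 curve.
2. Observable constraints: it misses every integer gridline on the y-axis.
3. These observations pin down the coefficients.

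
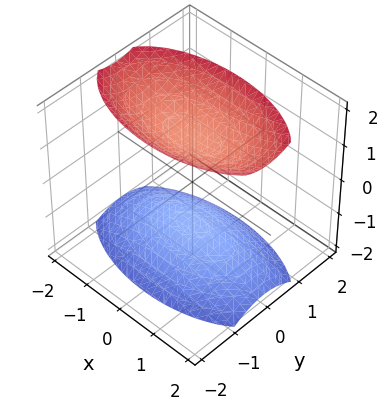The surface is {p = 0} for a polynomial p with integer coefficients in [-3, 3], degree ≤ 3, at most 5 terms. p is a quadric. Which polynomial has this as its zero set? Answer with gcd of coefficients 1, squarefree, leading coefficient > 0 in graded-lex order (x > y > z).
First, I count 2 distinct pieces.
Next, degree: two sheets facing apart; a quadric, so deg p = 2.
Then, symmetries: mirror symmetry x ↦ −x ⇒ only even powers of x; it's symmetric under z → −z, forcing even powers of z; it's symmetric under y → −y, forcing even powers of y.
Next, from the axis intercepts and sections: it misses every integer gridline on the x-axis; no y-intercept at any integer in the box.
Finally, matching integer coefficients to the picture gives p.

x^2 + 3*y^2 - 2*z^2 + 3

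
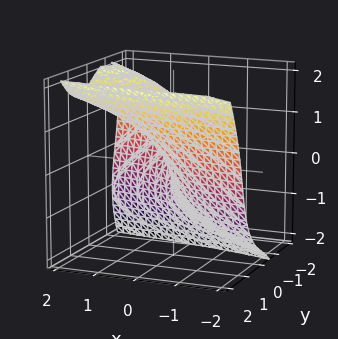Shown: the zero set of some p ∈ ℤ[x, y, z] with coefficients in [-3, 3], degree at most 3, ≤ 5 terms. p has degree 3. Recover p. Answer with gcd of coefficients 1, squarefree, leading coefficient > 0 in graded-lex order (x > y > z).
The degree is 3 — no degree-2 surface has this shape.
Observable constraints: one y-axis crossing is at y = 0; it crosses the z-axis at the gridline z = 0.
Fitting integer coefficients to these (and the overall shape) gives p.

3*y^3 - z^3 - 3*y*z + 3*x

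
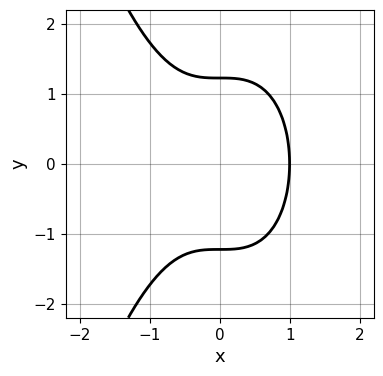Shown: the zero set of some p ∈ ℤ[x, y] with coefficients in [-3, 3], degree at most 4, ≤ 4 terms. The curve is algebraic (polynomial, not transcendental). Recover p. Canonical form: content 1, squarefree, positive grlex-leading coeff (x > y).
3*x^3 + 2*y^2 - 3

(a) The degree is 3 — the shape is more complex than any degree-2 curve.
(b) Symmetries: mirror symmetry y ↦ −y ⇒ only even powers of y.
(c) From the visible intercepts: one x-axis crossing is at x = 1.
(d) Putting this together gives p.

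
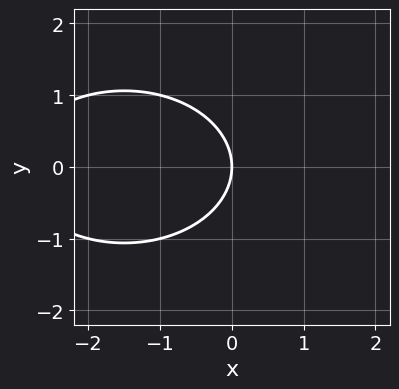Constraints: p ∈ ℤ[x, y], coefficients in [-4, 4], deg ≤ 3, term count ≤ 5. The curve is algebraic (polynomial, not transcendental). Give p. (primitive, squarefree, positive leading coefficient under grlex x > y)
x^2 + 2*y^2 + 3*x

1. Degree: the shape is more complex than any degree-1 curve, so deg p = 2.
2. Symmetries: it's symmetric under y → −y, forcing even powers of y.
3. Observable constraints: one y-axis crossing is at y = 0; it crosses the x-axis at the gridline x = 0.
4. Putting this together gives p.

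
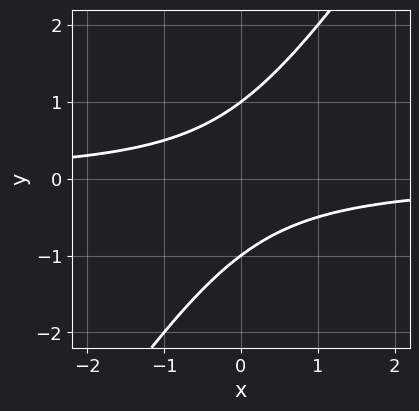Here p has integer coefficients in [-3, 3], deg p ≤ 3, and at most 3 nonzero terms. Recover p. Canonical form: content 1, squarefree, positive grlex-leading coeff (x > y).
3*x*y - 2*y^2 + 2

(a) The degree is 2 — the shape is more complex than any degree-1 curve.
(b) Observable constraints: the y-axis gridline crossings are at y ∈ {-1, 1}; it misses every integer gridline on the x-axis.
(c) The integer polynomial consistent with all of this is the stated p.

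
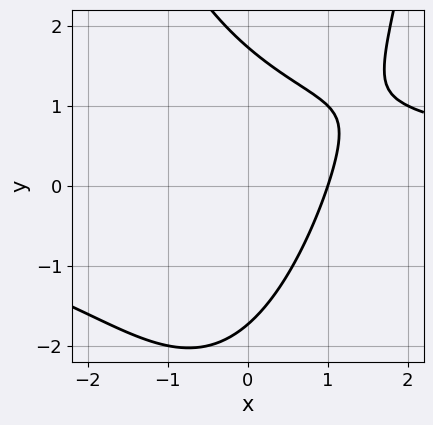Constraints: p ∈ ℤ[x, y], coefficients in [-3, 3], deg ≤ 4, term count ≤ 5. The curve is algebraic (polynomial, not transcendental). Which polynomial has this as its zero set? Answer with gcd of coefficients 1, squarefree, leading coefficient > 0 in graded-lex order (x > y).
1. deg p = 3. No degree-2 curve has this shape.
2. From the visible intercepts: it meets the x-axis at x = 1 (among the integer gridlines).
3. Fitting integer coefficients to these (and the overall shape) gives p.

x^2*y - y^2 - 3*x + 3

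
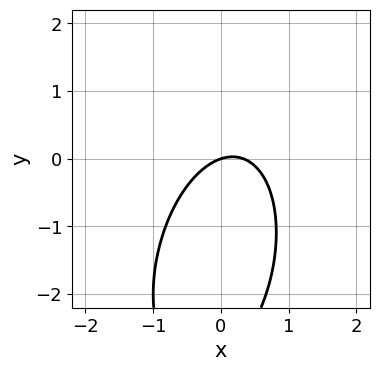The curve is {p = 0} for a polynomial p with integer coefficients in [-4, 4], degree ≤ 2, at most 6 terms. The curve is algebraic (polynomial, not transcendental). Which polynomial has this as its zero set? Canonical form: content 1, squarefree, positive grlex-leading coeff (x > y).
The degree is 2 — the shape is more complex than any degree-1 curve.
Checking where it meets the axes: it crosses the x-axis at the gridline x = 0; it meets the y-axis at y = 0 (among the integer gridlines).
Putting this together gives p.

3*x^2 - x*y + y^2 - x + 3*y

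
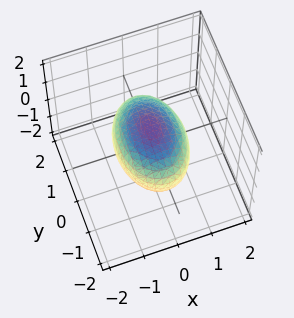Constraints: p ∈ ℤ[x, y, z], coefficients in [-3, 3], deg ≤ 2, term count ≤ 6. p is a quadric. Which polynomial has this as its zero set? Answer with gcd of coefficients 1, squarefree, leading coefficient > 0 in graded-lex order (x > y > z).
1. deg p = 2. A closed, bounded, convex surface; a quadric.
2. Symmetries: the y ↦ −y reflection is a symmetry, so y appears only in even powers; the z ↦ −z reflection is a symmetry, so z appears only in even powers; the x ↦ −x reflection is a symmetry, so x appears only in even powers.
3. Reading off the gridlines: the x-axis gridline crossings are at x ∈ {-1, 1}; the z-axis gridline crossings are at z ∈ {-1, 1}.
4. Putting this together gives p.

2*x^2 + y^2 + 2*z^2 - 2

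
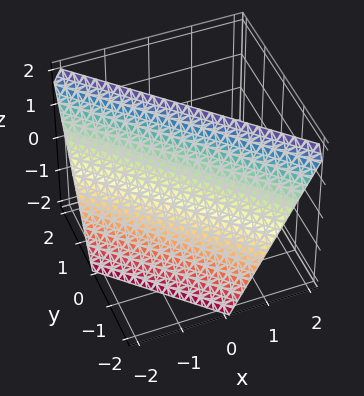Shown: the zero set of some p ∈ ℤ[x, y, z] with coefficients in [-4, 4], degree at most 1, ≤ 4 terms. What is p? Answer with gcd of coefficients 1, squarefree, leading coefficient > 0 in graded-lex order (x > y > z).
Degree: every cross-section is a straight line — this is a plane, so deg p = 1.
From the axis intercepts and sections: it crosses the x-axis at the gridline x = -1; one y-axis crossing is at y = -1; it crosses the z-axis at the gridline z = 2.
The integer polynomial consistent with all of this is the stated p.

2*x + 2*y - z + 2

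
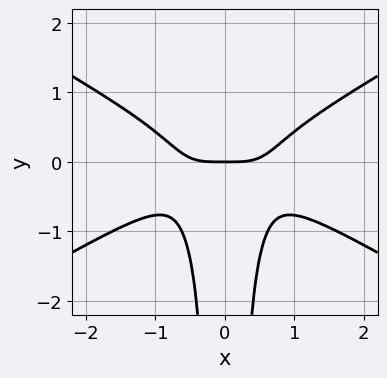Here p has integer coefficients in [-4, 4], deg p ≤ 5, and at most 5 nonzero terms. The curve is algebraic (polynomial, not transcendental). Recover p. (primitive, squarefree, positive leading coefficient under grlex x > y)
x^4 - 3*x^2*y^2 - y

The degree is 4 — the shape is more complex than any degree-3 curve.
Symmetries: mirror symmetry x ↦ −x ⇒ only even powers of x.
Observable constraints: it crosses the y-axis at the gridline y = 0; it meets the x-axis at x = 0 (among the integer gridlines).
The integer polynomial consistent with all of this is the stated p.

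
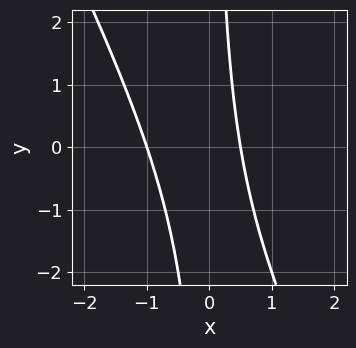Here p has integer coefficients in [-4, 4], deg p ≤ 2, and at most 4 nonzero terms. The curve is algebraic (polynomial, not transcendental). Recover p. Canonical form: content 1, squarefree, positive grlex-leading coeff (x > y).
First, deg p = 2. No degree-1 curve has this shape.
Next, reading off the gridlines: one x-axis crossing is at x = -1; no y-intercept at any integer in the box.
Finally, solving for integer coefficients yields p as stated.

2*x^2 + x*y + x - 1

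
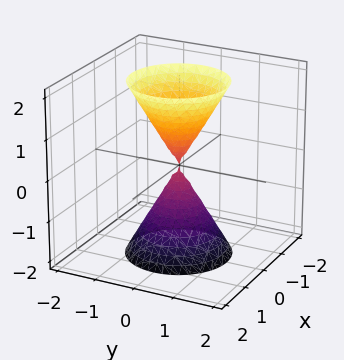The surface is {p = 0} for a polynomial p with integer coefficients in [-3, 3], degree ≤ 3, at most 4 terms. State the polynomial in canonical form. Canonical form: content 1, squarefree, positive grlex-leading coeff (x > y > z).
I count 2 distinct pieces. Treating them together as one polynomial.
deg p = 2. A double cone through the origin; a quadric.
By symmetry, every cross-section ⟂ z is a circle, so x, y appear only via x² + y²; it's symmetric under z → −z, forcing even powers of z.
Observable constraints: it crosses the y-axis at the gridline y = 0; it meets the x-axis at x = 0 (among the integer gridlines).
Together with the visible shape, these determine p as stated.

3*x^2 + 3*y^2 - z^2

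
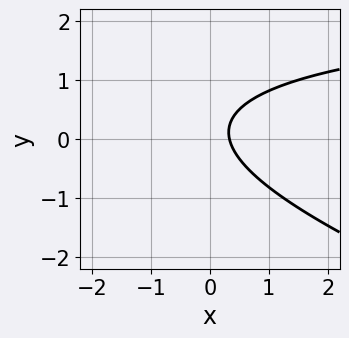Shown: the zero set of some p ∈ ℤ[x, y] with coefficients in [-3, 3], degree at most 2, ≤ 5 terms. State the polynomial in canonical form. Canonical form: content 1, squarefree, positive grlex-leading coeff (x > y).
The degree is 2 — a generic line meets the curve in up to 2 points.
Reading off the gridlines: the curve avoids every integer y-axis point in the box.
Solving for integer coefficients yields p as stated.

x*y + 3*y^2 - 3*x - y + 1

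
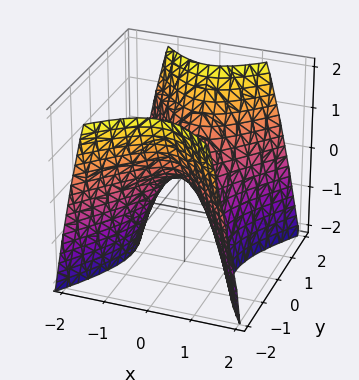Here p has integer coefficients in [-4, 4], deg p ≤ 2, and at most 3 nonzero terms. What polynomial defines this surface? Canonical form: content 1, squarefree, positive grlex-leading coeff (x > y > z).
The degree is 2 — a hyperbolic paraboloid; a quadric.
Symmetries: the x ↦ −x reflection is a symmetry, so x appears only in even powers; the y ↦ −y reflection is a symmetry, so y appears only in even powers.
Against the integer gridlines: one z-axis crossing is at z = 0; it crosses the x-axis at the gridline x = 0; it crosses the y-axis at the gridline y = 0.
Together with the visible shape, these determine p as stated.

3*x^2 - 2*y^2 + 2*z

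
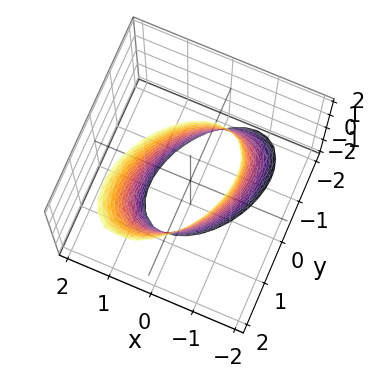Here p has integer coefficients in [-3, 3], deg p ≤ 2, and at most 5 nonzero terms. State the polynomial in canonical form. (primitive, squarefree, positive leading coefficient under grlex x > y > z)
(a) The degree is 2 — no degree-1 surface has this shape.
(b) Against the integer gridlines: the x-axis gridline crossings are at x ∈ {-1, 1}; the surface avoids every integer z-axis point in the box.
(c) Fitting integer coefficients to these (and the overall shape) gives p.

3*x^2 - 2*x*y + 2*y^2 - y*z - 3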